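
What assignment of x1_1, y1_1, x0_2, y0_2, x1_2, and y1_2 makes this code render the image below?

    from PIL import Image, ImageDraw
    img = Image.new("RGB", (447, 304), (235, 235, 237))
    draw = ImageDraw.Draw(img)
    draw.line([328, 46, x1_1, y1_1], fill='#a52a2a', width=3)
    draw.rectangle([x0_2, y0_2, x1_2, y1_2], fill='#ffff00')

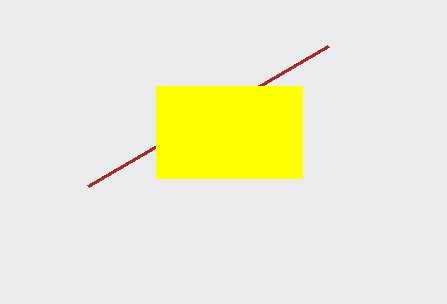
x1_1 = 88; y1_1 = 186; x0_2 = 156; y0_2 = 86; x1_2 = 302; y1_2 = 178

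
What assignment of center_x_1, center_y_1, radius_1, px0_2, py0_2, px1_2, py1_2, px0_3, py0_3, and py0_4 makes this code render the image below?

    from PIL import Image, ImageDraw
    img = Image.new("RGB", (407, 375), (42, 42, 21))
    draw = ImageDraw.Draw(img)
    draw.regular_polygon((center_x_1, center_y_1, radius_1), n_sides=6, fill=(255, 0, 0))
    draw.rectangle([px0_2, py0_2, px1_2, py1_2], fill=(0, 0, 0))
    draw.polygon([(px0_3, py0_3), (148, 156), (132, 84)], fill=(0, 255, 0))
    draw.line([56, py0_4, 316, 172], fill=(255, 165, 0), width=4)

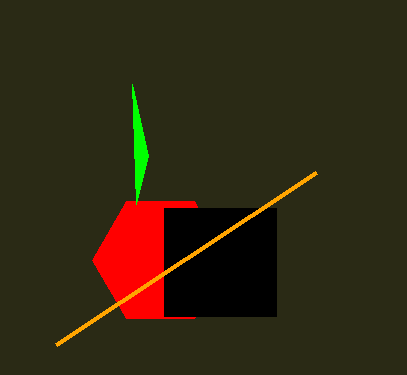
center_x_1 = 160, center_y_1 = 260, radius_1 = 68, px0_2 = 164, py0_2 = 208, px1_2 = 276, py1_2 = 316, px0_3 = 136, py0_3 = 204, py0_4 = 344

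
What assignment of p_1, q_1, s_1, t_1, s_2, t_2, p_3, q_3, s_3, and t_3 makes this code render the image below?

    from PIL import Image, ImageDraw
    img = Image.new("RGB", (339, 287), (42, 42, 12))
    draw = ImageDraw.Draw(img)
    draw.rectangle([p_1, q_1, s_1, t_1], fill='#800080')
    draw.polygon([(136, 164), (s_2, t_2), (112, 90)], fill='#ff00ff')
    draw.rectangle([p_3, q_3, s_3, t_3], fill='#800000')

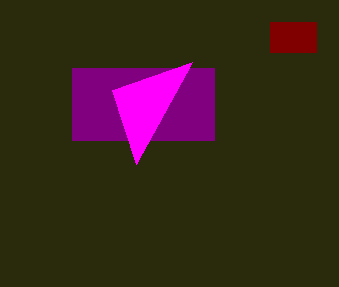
p_1 = 72; q_1 = 68; s_1 = 214; t_1 = 140; s_2 = 192; t_2 = 62; p_3 = 270; q_3 = 22; s_3 = 316; t_3 = 52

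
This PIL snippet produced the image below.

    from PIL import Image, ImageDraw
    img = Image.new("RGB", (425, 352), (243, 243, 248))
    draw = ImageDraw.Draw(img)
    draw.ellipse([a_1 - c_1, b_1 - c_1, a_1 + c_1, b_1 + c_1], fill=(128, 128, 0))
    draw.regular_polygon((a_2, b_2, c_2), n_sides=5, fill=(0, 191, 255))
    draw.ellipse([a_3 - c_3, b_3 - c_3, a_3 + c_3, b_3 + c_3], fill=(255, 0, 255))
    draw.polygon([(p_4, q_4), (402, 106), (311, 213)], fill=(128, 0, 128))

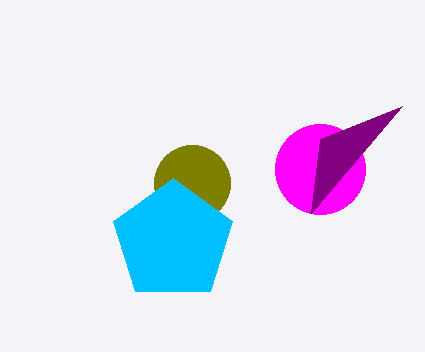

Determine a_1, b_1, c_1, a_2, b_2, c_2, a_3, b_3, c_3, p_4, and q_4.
a_1 = 192
b_1 = 183
c_1 = 38
a_2 = 173
b_2 = 241
c_2 = 63
a_3 = 320
b_3 = 169
c_3 = 45
p_4 = 320
q_4 = 139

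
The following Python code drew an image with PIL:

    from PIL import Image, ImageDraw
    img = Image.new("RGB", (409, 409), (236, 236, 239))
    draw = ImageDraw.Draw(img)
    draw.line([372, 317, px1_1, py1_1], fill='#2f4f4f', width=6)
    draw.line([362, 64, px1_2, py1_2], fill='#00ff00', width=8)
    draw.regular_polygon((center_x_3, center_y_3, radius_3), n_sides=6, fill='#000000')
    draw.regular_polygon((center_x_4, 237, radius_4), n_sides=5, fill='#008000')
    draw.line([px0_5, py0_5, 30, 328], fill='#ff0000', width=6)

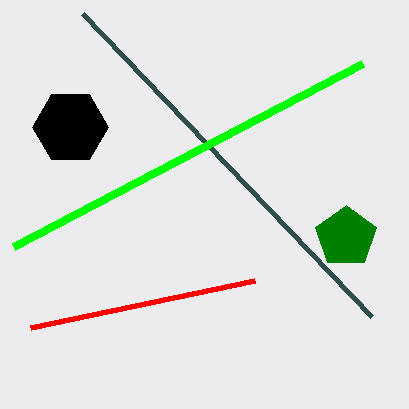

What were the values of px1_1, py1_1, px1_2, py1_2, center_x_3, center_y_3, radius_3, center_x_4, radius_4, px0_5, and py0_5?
px1_1 = 83
py1_1 = 14
px1_2 = 13
py1_2 = 247
center_x_3 = 70
center_y_3 = 127
radius_3 = 38
center_x_4 = 346
radius_4 = 32
px0_5 = 254
py0_5 = 281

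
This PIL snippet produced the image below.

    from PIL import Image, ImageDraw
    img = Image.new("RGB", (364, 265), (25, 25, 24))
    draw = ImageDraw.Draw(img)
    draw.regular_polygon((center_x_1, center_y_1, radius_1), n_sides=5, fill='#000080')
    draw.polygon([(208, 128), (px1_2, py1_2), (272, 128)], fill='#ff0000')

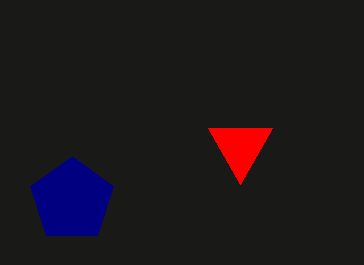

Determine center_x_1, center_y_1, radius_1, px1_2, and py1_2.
center_x_1 = 72
center_y_1 = 200
radius_1 = 44
px1_2 = 240
py1_2 = 184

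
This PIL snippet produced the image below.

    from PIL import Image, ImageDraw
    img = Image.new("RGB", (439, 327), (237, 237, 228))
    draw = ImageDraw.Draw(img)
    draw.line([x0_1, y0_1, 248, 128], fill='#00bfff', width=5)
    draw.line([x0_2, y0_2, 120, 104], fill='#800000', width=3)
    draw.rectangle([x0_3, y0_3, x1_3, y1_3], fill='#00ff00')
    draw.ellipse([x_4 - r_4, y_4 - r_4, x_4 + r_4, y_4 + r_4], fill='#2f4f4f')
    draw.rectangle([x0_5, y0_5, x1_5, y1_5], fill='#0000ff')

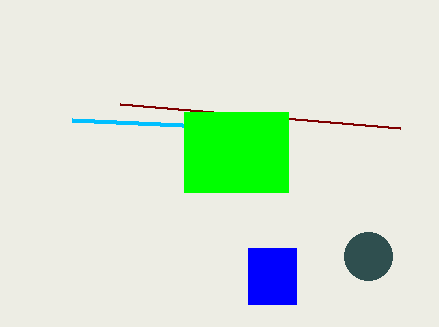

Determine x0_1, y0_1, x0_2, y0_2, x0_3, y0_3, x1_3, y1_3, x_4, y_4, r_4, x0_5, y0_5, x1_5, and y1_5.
x0_1 = 72, y0_1 = 120, x0_2 = 400, y0_2 = 128, x0_3 = 184, y0_3 = 112, x1_3 = 288, y1_3 = 192, x_4 = 368, y_4 = 256, r_4 = 24, x0_5 = 248, y0_5 = 248, x1_5 = 296, y1_5 = 304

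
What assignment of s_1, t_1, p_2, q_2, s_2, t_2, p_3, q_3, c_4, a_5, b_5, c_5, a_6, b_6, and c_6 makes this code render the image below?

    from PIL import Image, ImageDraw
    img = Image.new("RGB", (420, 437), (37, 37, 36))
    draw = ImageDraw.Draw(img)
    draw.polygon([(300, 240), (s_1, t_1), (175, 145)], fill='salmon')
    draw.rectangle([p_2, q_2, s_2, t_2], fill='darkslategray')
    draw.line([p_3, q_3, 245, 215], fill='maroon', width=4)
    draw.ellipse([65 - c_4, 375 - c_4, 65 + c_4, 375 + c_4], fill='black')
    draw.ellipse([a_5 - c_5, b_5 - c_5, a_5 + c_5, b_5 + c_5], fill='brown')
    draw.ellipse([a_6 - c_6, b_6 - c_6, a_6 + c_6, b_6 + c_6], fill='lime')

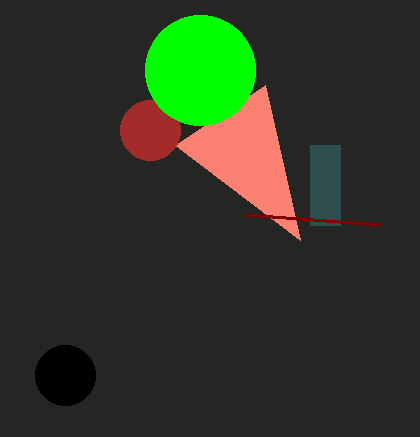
s_1 = 265, t_1 = 85, p_2 = 310, q_2 = 145, s_2 = 340, t_2 = 225, p_3 = 380, q_3 = 225, c_4 = 30, a_5 = 150, b_5 = 130, c_5 = 30, a_6 = 200, b_6 = 70, c_6 = 55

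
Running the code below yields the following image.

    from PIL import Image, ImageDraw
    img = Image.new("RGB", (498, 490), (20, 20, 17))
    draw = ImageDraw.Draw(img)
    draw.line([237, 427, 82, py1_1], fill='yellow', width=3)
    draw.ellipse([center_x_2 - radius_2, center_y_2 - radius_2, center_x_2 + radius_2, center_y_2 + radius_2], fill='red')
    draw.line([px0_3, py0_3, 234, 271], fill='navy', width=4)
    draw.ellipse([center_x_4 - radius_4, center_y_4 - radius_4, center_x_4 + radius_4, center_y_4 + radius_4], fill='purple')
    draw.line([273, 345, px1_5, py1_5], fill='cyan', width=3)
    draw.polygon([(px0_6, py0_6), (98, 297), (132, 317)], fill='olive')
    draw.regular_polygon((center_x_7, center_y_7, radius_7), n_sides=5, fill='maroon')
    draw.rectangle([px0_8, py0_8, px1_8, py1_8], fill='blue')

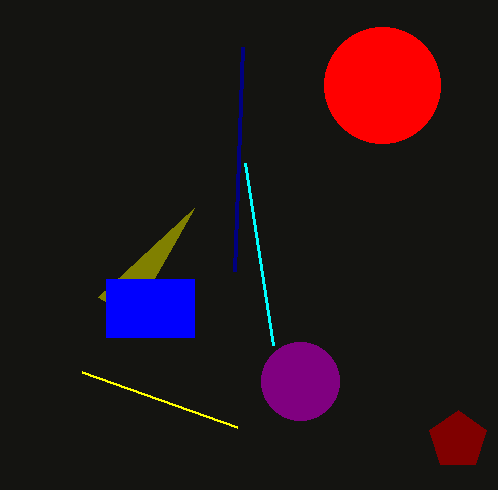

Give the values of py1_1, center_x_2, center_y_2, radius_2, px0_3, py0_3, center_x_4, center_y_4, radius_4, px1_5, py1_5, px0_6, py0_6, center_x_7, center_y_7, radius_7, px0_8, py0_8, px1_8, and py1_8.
py1_1 = 372
center_x_2 = 382
center_y_2 = 85
radius_2 = 58
px0_3 = 242
py0_3 = 47
center_x_4 = 300
center_y_4 = 381
radius_4 = 39
px1_5 = 245
py1_5 = 163
px0_6 = 194
py0_6 = 208
center_x_7 = 458
center_y_7 = 440
radius_7 = 30
px0_8 = 106
py0_8 = 279
px1_8 = 194
py1_8 = 337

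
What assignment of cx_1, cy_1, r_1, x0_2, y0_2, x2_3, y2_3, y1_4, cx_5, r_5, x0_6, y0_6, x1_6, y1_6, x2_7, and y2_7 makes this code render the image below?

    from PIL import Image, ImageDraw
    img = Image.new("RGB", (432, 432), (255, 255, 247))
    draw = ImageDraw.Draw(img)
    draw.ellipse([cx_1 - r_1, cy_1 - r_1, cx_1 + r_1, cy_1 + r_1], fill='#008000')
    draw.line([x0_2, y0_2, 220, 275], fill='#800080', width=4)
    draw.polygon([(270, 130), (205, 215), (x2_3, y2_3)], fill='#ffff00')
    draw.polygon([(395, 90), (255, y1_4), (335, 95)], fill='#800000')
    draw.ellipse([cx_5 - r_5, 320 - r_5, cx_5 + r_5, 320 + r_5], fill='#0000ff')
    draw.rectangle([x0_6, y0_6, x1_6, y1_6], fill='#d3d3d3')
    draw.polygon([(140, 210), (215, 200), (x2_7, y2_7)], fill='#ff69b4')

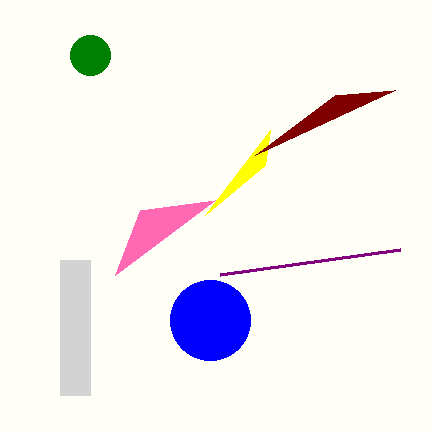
cx_1 = 90; cy_1 = 55; r_1 = 20; x0_2 = 400; y0_2 = 250; x2_3 = 265; y2_3 = 165; y1_4 = 155; cx_5 = 210; r_5 = 40; x0_6 = 60; y0_6 = 260; x1_6 = 90; y1_6 = 395; x2_7 = 115; y2_7 = 275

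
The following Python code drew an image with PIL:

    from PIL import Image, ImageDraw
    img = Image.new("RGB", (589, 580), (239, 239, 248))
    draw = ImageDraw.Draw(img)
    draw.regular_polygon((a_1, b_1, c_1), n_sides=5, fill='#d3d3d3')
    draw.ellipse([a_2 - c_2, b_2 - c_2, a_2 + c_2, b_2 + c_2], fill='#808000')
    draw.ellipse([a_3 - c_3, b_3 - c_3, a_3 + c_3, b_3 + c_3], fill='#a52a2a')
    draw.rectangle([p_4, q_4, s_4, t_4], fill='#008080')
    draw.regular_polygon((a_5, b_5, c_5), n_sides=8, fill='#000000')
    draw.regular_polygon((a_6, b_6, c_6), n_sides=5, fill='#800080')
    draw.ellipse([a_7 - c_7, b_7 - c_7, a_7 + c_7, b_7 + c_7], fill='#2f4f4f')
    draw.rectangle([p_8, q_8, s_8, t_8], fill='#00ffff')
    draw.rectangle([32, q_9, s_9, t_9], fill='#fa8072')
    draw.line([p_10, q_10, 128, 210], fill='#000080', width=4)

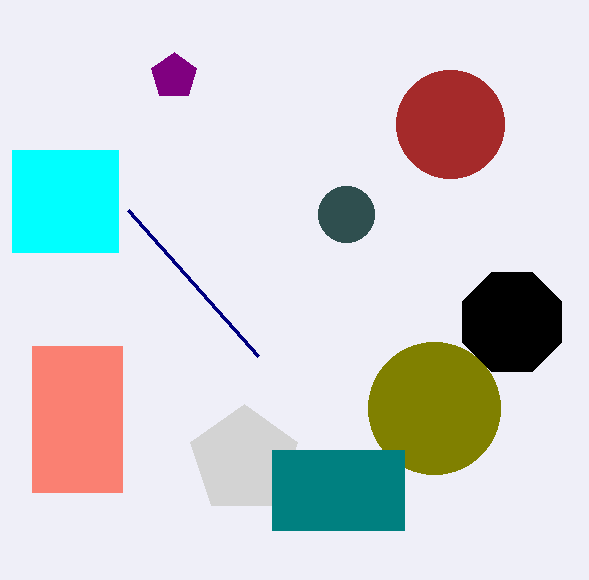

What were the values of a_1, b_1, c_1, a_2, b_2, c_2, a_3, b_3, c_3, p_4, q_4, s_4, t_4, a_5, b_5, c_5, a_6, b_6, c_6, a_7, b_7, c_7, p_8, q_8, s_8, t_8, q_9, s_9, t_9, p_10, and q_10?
a_1 = 244; b_1 = 460; c_1 = 56; a_2 = 434; b_2 = 408; c_2 = 66; a_3 = 450; b_3 = 124; c_3 = 54; p_4 = 272; q_4 = 450; s_4 = 404; t_4 = 530; a_5 = 512; b_5 = 322; c_5 = 54; a_6 = 174; b_6 = 76; c_6 = 24; a_7 = 346; b_7 = 214; c_7 = 28; p_8 = 12; q_8 = 150; s_8 = 118; t_8 = 252; q_9 = 346; s_9 = 122; t_9 = 492; p_10 = 258; q_10 = 356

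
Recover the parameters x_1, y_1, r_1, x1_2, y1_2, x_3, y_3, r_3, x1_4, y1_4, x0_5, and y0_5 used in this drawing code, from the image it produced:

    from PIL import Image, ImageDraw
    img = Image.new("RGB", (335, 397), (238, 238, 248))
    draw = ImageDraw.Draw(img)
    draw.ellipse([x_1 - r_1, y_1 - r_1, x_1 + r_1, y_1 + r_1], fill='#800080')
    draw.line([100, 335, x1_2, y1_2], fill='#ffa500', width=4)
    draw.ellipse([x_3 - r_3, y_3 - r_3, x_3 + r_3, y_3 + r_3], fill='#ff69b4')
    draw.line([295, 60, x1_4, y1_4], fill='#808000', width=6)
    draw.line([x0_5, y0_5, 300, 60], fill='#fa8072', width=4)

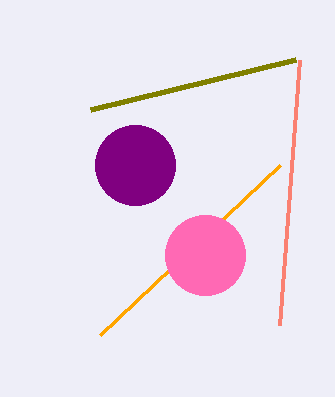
x_1 = 135, y_1 = 165, r_1 = 40, x1_2 = 280, y1_2 = 165, x_3 = 205, y_3 = 255, r_3 = 40, x1_4 = 90, y1_4 = 110, x0_5 = 280, y0_5 = 325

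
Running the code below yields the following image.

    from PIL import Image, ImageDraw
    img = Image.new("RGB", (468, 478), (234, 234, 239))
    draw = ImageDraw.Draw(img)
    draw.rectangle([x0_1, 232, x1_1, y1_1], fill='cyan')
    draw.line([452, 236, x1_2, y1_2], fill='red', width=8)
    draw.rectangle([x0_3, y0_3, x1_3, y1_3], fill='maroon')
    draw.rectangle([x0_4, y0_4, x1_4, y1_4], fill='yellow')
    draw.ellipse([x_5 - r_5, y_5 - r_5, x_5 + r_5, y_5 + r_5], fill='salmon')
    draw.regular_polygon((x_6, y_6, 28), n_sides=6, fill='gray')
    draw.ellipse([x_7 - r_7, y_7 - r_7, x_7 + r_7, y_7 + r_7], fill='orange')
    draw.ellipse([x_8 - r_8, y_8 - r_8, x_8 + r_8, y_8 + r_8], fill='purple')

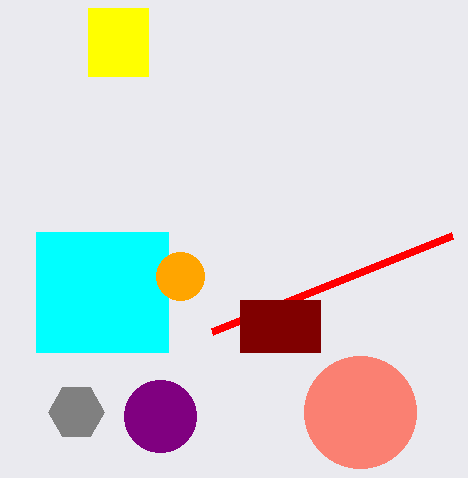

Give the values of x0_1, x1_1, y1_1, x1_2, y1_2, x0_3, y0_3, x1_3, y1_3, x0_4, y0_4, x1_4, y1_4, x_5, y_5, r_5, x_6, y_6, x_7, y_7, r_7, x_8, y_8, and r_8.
x0_1 = 36, x1_1 = 168, y1_1 = 352, x1_2 = 212, y1_2 = 332, x0_3 = 240, y0_3 = 300, x1_3 = 320, y1_3 = 352, x0_4 = 88, y0_4 = 8, x1_4 = 148, y1_4 = 76, x_5 = 360, y_5 = 412, r_5 = 56, x_6 = 76, y_6 = 412, x_7 = 180, y_7 = 276, r_7 = 24, x_8 = 160, y_8 = 416, r_8 = 36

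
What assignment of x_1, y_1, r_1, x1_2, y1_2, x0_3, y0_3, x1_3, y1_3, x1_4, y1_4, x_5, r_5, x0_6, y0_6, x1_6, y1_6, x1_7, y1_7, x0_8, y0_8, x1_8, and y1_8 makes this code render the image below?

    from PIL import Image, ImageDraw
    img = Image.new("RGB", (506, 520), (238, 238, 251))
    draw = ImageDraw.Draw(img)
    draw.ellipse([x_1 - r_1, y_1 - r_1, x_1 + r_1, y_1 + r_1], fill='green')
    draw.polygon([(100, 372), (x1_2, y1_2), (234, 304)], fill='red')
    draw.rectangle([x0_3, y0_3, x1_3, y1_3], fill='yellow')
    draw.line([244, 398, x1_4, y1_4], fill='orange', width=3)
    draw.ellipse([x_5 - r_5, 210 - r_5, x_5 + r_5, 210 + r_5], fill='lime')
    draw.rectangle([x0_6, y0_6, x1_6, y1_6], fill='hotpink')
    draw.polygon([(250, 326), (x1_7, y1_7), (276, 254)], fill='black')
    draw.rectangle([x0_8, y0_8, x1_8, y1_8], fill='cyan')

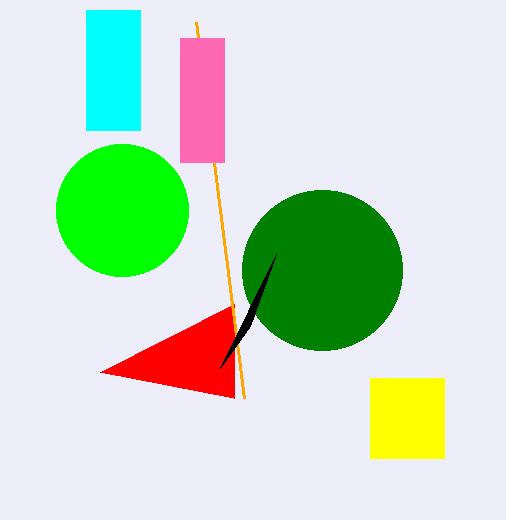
x_1 = 322; y_1 = 270; r_1 = 80; x1_2 = 234; y1_2 = 398; x0_3 = 370; y0_3 = 378; x1_3 = 444; y1_3 = 458; x1_4 = 196; y1_4 = 22; x_5 = 122; r_5 = 66; x0_6 = 180; y0_6 = 38; x1_6 = 224; y1_6 = 162; x1_7 = 220; y1_7 = 368; x0_8 = 86; y0_8 = 10; x1_8 = 140; y1_8 = 130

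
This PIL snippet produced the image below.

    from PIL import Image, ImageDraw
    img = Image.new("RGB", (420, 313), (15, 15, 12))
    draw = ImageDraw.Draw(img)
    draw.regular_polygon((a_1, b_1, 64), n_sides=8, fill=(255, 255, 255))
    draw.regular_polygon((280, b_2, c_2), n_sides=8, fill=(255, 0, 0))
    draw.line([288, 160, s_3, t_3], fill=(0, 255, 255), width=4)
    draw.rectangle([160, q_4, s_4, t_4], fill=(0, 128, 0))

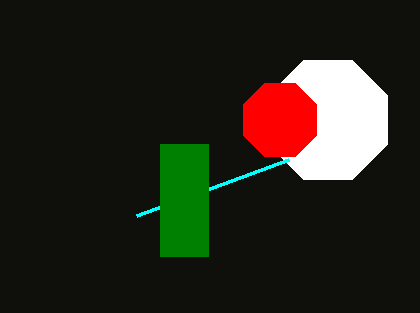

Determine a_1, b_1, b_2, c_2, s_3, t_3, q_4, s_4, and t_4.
a_1 = 328, b_1 = 120, b_2 = 120, c_2 = 40, s_3 = 136, t_3 = 216, q_4 = 144, s_4 = 208, t_4 = 256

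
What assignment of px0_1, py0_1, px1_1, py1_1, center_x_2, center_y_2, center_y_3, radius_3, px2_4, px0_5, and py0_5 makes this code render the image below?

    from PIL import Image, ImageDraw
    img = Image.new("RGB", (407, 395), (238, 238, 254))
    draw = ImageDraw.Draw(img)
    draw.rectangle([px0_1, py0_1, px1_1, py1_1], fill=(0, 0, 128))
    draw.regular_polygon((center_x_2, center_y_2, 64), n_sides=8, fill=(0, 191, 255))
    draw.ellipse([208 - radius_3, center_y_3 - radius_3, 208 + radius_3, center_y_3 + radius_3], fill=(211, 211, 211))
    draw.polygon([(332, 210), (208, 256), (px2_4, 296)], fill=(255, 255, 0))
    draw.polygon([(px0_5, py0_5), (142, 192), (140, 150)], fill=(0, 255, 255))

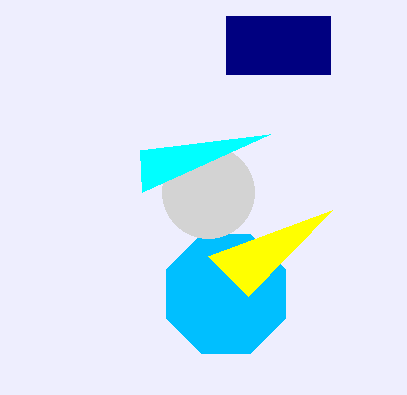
px0_1 = 226, py0_1 = 16, px1_1 = 330, py1_1 = 74, center_x_2 = 226, center_y_2 = 294, center_y_3 = 192, radius_3 = 46, px2_4 = 248, px0_5 = 270, py0_5 = 134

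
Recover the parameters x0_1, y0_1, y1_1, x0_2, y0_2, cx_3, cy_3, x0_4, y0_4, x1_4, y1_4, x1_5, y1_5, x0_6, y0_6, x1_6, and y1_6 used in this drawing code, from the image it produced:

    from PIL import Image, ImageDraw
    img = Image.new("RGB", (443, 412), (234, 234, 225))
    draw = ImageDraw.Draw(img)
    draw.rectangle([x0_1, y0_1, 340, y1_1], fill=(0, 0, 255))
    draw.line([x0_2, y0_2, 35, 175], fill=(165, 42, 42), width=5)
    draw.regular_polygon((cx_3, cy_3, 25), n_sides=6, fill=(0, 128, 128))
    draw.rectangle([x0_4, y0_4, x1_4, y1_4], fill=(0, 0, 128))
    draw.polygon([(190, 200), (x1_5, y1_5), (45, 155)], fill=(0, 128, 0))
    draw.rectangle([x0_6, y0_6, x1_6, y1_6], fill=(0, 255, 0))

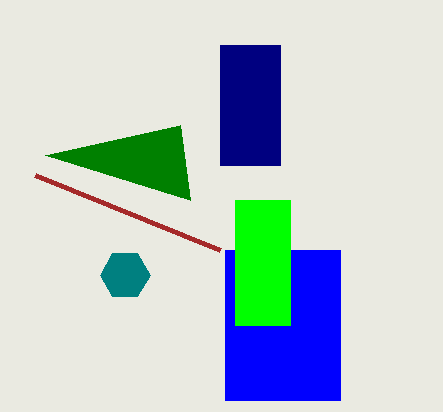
x0_1 = 225
y0_1 = 250
y1_1 = 400
x0_2 = 220
y0_2 = 250
cx_3 = 125
cy_3 = 275
x0_4 = 220
y0_4 = 45
x1_4 = 280
y1_4 = 165
x1_5 = 180
y1_5 = 125
x0_6 = 235
y0_6 = 200
x1_6 = 290
y1_6 = 325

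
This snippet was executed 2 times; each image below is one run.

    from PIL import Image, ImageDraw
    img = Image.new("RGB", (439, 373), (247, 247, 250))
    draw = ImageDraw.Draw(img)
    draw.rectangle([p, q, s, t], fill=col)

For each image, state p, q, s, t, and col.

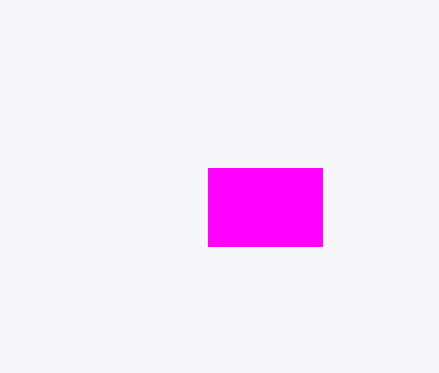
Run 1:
p = 208
q = 168
s = 322
t = 246
col = 'magenta'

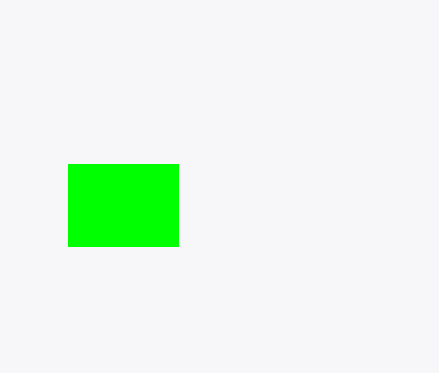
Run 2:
p = 68
q = 164
s = 178
t = 246
col = 'lime'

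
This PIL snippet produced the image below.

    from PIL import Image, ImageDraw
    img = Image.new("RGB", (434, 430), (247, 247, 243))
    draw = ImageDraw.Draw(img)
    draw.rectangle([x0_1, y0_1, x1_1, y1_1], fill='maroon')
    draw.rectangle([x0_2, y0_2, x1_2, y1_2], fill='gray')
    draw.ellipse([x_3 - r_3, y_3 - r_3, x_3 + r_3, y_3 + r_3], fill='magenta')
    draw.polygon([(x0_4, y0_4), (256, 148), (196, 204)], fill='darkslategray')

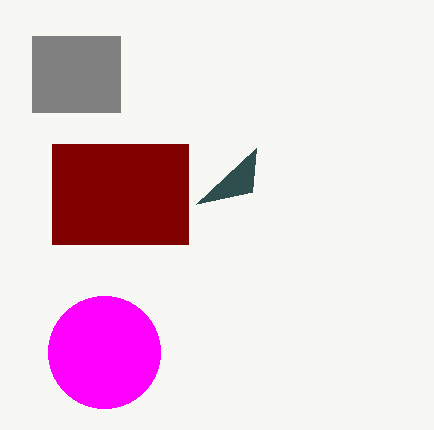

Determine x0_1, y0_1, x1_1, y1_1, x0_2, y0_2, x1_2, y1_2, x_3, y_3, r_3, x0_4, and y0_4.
x0_1 = 52, y0_1 = 144, x1_1 = 188, y1_1 = 244, x0_2 = 32, y0_2 = 36, x1_2 = 120, y1_2 = 112, x_3 = 104, y_3 = 352, r_3 = 56, x0_4 = 252, y0_4 = 192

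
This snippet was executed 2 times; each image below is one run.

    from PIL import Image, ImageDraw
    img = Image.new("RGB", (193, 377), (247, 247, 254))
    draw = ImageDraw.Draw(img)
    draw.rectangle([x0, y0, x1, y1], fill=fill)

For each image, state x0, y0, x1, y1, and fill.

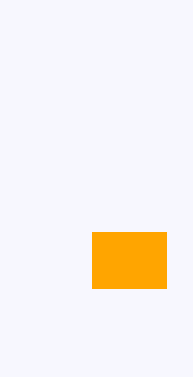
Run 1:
x0 = 92
y0 = 232
x1 = 166
y1 = 288
fill = 'orange'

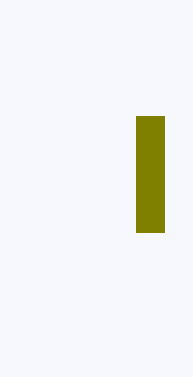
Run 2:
x0 = 136, y0 = 116, x1 = 164, y1 = 232, fill = 'olive'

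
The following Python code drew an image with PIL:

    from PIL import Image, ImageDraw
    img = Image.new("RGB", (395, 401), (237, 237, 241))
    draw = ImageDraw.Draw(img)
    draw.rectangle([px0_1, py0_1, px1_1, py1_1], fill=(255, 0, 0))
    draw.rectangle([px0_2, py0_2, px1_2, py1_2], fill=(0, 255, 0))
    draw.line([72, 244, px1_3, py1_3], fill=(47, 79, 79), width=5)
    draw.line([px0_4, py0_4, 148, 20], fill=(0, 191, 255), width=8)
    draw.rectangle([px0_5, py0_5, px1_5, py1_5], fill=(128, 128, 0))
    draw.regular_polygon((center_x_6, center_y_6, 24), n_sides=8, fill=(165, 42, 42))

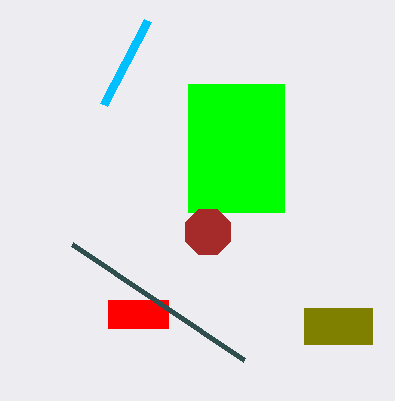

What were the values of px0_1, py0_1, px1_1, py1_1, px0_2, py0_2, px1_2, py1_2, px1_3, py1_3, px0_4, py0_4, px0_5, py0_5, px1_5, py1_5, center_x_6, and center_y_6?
px0_1 = 108; py0_1 = 300; px1_1 = 168; py1_1 = 328; px0_2 = 188; py0_2 = 84; px1_2 = 284; py1_2 = 212; px1_3 = 244; py1_3 = 360; px0_4 = 104; py0_4 = 104; px0_5 = 304; py0_5 = 308; px1_5 = 372; py1_5 = 344; center_x_6 = 208; center_y_6 = 232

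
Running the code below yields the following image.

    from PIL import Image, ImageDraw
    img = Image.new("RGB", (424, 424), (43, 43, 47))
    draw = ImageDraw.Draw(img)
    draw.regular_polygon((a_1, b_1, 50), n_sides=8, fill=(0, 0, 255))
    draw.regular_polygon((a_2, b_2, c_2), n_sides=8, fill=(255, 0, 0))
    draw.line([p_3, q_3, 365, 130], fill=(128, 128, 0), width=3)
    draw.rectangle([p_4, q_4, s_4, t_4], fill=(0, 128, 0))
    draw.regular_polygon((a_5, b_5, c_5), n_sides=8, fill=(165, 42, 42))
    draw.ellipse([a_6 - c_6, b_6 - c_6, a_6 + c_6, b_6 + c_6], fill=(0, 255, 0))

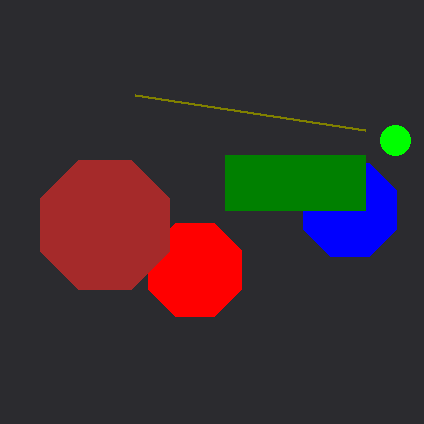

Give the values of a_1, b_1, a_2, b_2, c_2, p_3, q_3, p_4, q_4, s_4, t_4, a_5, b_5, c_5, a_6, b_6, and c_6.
a_1 = 350; b_1 = 210; a_2 = 195; b_2 = 270; c_2 = 50; p_3 = 135; q_3 = 95; p_4 = 225; q_4 = 155; s_4 = 365; t_4 = 210; a_5 = 105; b_5 = 225; c_5 = 70; a_6 = 395; b_6 = 140; c_6 = 15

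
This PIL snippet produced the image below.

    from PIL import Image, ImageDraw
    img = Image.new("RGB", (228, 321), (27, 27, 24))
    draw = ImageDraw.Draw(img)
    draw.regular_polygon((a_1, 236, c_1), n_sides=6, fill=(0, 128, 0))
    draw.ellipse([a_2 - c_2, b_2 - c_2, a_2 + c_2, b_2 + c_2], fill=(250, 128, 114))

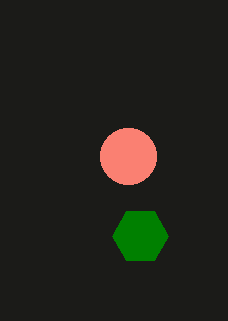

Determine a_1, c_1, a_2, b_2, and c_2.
a_1 = 140
c_1 = 28
a_2 = 128
b_2 = 156
c_2 = 28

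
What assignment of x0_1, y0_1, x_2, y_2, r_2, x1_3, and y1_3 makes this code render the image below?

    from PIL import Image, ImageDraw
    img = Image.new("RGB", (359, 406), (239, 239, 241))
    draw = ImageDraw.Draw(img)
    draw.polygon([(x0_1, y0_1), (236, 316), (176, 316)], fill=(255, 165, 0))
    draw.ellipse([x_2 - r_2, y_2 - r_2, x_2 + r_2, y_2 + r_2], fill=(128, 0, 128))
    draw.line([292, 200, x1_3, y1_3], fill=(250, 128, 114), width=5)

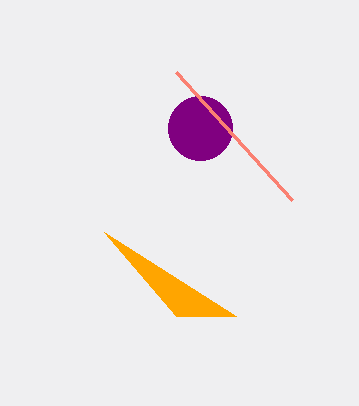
x0_1 = 104, y0_1 = 232, x_2 = 200, y_2 = 128, r_2 = 32, x1_3 = 176, y1_3 = 72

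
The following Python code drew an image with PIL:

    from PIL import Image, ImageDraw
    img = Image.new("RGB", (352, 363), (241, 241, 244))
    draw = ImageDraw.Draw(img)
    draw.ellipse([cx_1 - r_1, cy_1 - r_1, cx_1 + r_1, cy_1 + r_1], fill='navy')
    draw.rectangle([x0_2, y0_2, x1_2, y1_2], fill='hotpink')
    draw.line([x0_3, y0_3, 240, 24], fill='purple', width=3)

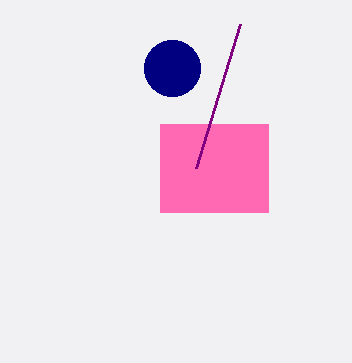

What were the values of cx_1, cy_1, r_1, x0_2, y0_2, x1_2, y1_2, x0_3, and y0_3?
cx_1 = 172
cy_1 = 68
r_1 = 28
x0_2 = 160
y0_2 = 124
x1_2 = 268
y1_2 = 212
x0_3 = 196
y0_3 = 168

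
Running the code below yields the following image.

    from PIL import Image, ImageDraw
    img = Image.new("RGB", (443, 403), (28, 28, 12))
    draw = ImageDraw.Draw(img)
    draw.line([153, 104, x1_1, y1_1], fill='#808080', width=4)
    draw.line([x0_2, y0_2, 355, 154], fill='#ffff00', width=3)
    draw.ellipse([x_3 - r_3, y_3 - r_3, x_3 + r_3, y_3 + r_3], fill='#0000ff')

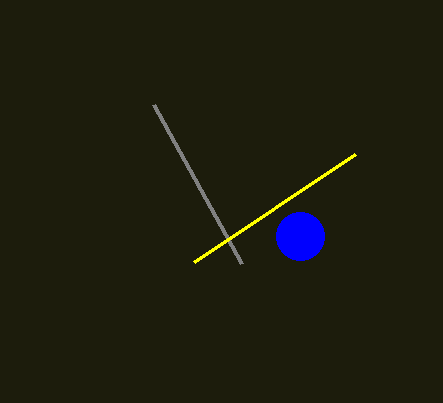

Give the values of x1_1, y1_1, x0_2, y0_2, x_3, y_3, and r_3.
x1_1 = 241; y1_1 = 263; x0_2 = 194; y0_2 = 262; x_3 = 300; y_3 = 236; r_3 = 24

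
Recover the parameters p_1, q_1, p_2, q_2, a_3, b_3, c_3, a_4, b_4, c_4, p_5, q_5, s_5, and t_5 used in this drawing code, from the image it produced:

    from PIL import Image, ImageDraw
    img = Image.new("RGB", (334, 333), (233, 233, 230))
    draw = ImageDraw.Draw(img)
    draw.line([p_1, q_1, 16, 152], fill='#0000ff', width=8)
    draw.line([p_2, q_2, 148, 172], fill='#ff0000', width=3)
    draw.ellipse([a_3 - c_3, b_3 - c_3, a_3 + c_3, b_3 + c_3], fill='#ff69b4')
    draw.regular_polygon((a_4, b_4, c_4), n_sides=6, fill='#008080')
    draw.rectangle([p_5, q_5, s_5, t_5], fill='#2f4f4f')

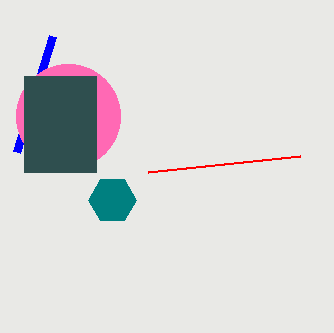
p_1 = 52
q_1 = 36
p_2 = 300
q_2 = 156
a_3 = 68
b_3 = 116
c_3 = 52
a_4 = 112
b_4 = 200
c_4 = 24
p_5 = 24
q_5 = 76
s_5 = 96
t_5 = 172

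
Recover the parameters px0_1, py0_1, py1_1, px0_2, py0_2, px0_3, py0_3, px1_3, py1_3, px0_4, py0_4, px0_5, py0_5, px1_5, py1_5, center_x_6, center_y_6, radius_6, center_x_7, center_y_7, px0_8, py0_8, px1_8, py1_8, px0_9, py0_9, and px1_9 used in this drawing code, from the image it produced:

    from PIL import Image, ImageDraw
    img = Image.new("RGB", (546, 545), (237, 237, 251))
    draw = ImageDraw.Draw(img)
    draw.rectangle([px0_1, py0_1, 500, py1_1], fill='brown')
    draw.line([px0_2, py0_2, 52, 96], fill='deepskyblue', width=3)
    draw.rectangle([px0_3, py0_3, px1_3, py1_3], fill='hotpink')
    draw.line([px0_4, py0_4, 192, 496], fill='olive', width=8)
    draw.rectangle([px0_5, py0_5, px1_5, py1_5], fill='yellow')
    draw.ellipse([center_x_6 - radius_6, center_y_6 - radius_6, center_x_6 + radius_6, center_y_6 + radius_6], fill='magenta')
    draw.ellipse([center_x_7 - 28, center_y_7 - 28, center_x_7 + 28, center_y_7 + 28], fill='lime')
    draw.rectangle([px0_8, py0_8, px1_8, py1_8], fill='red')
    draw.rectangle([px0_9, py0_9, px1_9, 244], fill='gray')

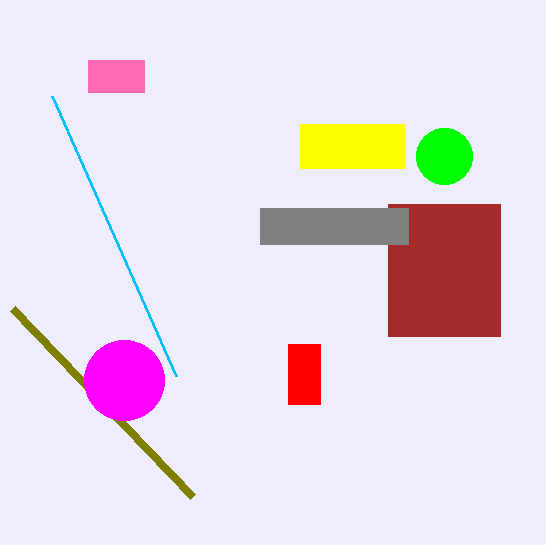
px0_1 = 388; py0_1 = 204; py1_1 = 336; px0_2 = 176; py0_2 = 376; px0_3 = 88; py0_3 = 60; px1_3 = 144; py1_3 = 92; px0_4 = 12; py0_4 = 308; px0_5 = 300; py0_5 = 124; px1_5 = 404; py1_5 = 168; center_x_6 = 124; center_y_6 = 380; radius_6 = 40; center_x_7 = 444; center_y_7 = 156; px0_8 = 288; py0_8 = 344; px1_8 = 320; py1_8 = 404; px0_9 = 260; py0_9 = 208; px1_9 = 408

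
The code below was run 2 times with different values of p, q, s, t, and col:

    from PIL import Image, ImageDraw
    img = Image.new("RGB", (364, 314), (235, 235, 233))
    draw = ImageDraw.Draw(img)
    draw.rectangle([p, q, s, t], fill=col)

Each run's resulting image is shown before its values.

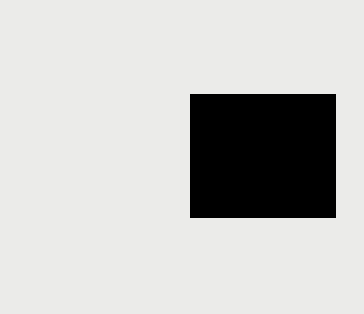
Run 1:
p = 190, q = 94, s = 335, t = 217, col = 'black'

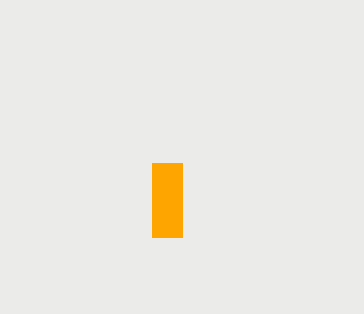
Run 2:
p = 152, q = 163, s = 182, t = 237, col = 'orange'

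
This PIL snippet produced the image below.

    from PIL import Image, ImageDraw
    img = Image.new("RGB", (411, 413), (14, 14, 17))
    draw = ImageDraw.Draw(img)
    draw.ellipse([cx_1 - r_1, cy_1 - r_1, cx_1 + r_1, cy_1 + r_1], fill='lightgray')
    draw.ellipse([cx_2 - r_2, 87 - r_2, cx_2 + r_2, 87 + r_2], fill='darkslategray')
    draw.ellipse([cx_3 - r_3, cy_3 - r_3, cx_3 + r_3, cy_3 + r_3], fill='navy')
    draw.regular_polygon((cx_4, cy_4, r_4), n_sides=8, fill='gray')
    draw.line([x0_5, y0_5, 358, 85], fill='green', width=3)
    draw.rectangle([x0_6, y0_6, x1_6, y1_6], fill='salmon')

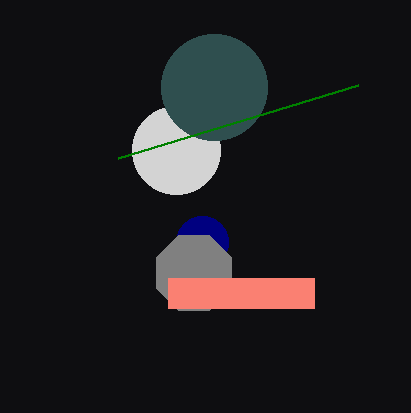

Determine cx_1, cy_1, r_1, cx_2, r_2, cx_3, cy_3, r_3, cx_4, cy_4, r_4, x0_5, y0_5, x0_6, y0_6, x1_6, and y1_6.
cx_1 = 176; cy_1 = 150; r_1 = 44; cx_2 = 214; r_2 = 53; cx_3 = 202; cy_3 = 242; r_3 = 26; cx_4 = 194; cy_4 = 273; r_4 = 41; x0_5 = 118; y0_5 = 158; x0_6 = 168; y0_6 = 278; x1_6 = 314; y1_6 = 308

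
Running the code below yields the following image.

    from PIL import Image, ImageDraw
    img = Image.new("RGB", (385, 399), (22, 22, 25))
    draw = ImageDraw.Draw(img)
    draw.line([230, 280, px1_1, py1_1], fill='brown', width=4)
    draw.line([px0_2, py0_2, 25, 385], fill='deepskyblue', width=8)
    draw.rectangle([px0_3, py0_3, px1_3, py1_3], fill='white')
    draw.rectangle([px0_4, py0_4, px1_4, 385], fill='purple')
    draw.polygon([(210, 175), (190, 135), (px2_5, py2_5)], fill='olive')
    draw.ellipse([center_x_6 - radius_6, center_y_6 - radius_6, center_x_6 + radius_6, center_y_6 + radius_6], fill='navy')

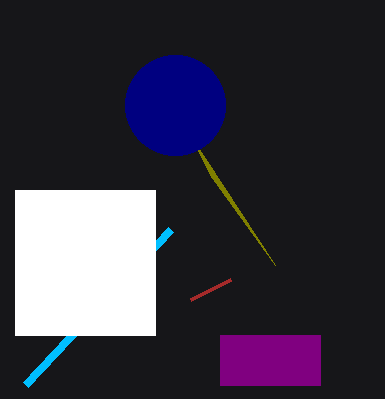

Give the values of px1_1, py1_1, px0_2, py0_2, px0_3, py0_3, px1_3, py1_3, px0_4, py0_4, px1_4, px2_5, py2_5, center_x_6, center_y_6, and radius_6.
px1_1 = 190; py1_1 = 300; px0_2 = 170; py0_2 = 230; px0_3 = 15; py0_3 = 190; px1_3 = 155; py1_3 = 335; px0_4 = 220; py0_4 = 335; px1_4 = 320; px2_5 = 275; py2_5 = 265; center_x_6 = 175; center_y_6 = 105; radius_6 = 50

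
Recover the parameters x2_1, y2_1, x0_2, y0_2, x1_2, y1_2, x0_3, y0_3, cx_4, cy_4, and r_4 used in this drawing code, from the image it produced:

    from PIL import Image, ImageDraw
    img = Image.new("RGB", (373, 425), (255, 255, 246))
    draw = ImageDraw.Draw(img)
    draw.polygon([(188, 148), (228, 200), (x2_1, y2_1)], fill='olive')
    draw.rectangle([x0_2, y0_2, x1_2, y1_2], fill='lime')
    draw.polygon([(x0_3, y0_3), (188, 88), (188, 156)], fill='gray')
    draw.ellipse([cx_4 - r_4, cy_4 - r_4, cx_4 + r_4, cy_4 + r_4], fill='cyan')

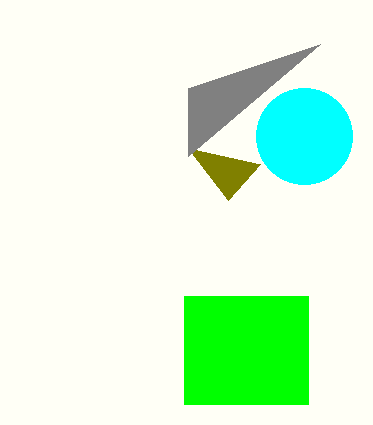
x2_1 = 260
y2_1 = 164
x0_2 = 184
y0_2 = 296
x1_2 = 308
y1_2 = 404
x0_3 = 320
y0_3 = 44
cx_4 = 304
cy_4 = 136
r_4 = 48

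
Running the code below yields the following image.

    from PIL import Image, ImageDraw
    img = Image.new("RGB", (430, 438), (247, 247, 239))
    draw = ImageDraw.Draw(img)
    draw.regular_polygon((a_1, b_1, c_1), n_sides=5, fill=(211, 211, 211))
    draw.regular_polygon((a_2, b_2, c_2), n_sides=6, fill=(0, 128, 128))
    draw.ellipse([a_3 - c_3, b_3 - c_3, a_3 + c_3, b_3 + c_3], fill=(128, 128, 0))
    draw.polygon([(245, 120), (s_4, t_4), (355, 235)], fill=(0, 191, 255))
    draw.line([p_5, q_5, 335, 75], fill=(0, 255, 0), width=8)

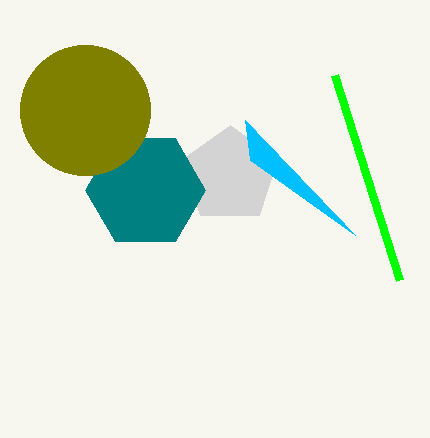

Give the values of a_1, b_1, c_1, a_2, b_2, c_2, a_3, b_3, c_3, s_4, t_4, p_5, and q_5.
a_1 = 230, b_1 = 175, c_1 = 50, a_2 = 145, b_2 = 190, c_2 = 60, a_3 = 85, b_3 = 110, c_3 = 65, s_4 = 250, t_4 = 160, p_5 = 400, q_5 = 280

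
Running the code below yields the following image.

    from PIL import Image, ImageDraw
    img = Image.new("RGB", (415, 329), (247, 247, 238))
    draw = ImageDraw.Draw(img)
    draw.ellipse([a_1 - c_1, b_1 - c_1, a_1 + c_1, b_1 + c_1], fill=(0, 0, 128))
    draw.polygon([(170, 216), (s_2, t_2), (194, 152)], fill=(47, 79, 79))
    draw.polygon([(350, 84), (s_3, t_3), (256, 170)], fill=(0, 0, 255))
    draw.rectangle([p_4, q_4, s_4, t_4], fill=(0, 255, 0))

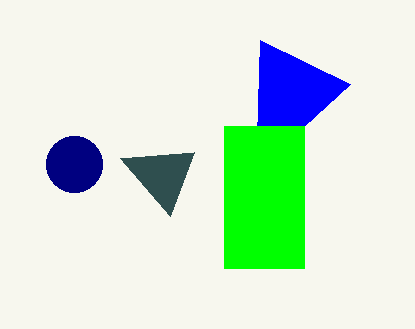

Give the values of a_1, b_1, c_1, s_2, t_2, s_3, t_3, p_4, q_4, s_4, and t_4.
a_1 = 74
b_1 = 164
c_1 = 28
s_2 = 120
t_2 = 158
s_3 = 260
t_3 = 40
p_4 = 224
q_4 = 126
s_4 = 304
t_4 = 268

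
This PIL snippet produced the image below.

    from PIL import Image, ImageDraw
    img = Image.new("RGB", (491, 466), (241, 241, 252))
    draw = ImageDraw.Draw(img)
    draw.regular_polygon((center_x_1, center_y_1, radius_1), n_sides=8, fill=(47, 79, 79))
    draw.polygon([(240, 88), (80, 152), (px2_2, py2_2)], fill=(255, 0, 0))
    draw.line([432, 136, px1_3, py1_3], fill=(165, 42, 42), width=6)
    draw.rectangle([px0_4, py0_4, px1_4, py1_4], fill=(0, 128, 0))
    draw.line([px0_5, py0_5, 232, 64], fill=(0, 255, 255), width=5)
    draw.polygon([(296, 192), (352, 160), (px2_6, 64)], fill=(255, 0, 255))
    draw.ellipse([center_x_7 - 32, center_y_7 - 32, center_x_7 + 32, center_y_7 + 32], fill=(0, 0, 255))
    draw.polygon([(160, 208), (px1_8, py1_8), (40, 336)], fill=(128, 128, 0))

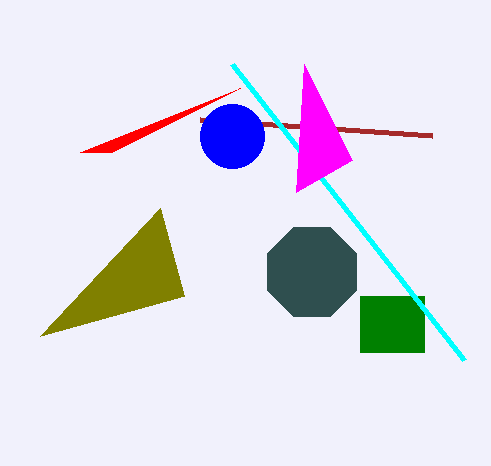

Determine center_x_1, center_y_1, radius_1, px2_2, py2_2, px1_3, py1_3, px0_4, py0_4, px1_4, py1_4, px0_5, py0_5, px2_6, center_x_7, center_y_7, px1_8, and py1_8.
center_x_1 = 312, center_y_1 = 272, radius_1 = 48, px2_2 = 112, py2_2 = 152, px1_3 = 200, py1_3 = 120, px0_4 = 360, py0_4 = 296, px1_4 = 424, py1_4 = 352, px0_5 = 464, py0_5 = 360, px2_6 = 304, center_x_7 = 232, center_y_7 = 136, px1_8 = 184, py1_8 = 296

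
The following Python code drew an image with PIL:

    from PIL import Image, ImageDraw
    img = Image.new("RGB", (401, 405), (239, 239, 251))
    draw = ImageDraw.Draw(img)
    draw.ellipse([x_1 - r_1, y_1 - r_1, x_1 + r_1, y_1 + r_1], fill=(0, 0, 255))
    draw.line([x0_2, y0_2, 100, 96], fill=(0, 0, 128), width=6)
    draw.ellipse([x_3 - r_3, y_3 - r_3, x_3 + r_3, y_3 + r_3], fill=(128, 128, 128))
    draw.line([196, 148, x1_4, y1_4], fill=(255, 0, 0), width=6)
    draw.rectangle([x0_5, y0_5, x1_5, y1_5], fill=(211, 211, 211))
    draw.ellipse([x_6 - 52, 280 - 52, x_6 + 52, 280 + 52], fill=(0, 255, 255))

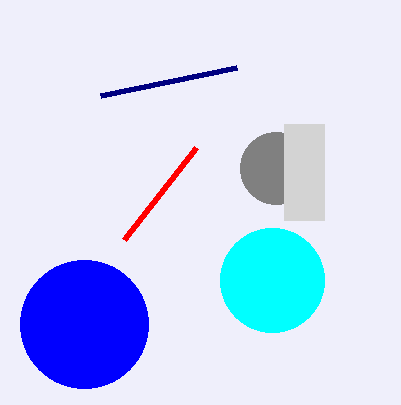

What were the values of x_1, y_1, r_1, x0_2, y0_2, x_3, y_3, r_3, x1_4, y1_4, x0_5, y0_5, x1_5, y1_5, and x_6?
x_1 = 84; y_1 = 324; r_1 = 64; x0_2 = 236; y0_2 = 68; x_3 = 276; y_3 = 168; r_3 = 36; x1_4 = 124; y1_4 = 240; x0_5 = 284; y0_5 = 124; x1_5 = 324; y1_5 = 220; x_6 = 272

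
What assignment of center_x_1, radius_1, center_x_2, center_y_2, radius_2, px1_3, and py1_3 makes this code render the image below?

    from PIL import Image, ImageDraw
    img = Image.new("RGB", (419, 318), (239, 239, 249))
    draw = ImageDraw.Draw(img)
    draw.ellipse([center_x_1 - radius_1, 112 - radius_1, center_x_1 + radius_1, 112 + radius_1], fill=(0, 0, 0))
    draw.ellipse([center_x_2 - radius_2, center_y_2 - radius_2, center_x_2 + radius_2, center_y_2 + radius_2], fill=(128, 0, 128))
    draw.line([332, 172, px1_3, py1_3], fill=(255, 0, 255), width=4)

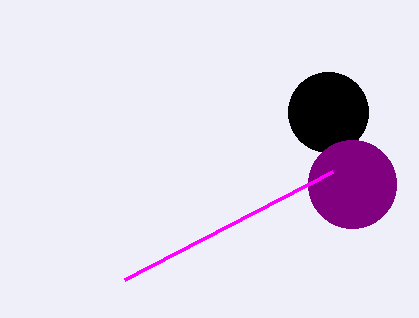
center_x_1 = 328; radius_1 = 40; center_x_2 = 352; center_y_2 = 184; radius_2 = 44; px1_3 = 124; py1_3 = 280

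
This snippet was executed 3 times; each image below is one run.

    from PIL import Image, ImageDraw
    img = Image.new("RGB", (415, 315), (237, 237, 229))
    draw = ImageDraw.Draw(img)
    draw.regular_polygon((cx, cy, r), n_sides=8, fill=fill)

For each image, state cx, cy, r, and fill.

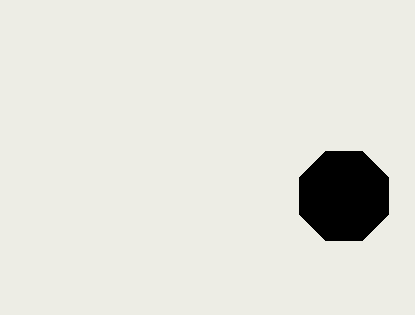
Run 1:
cx = 344; cy = 196; r = 48; fill = 'black'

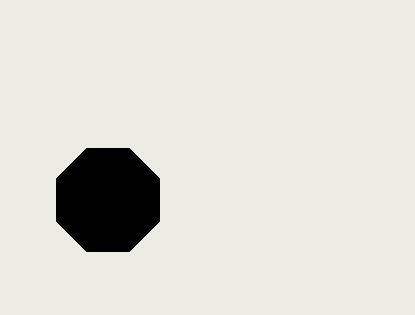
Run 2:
cx = 108, cy = 200, r = 56, fill = 'black'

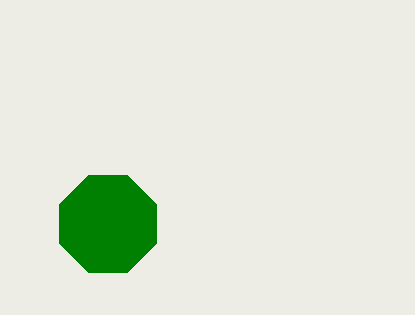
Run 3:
cx = 108, cy = 224, r = 52, fill = 'green'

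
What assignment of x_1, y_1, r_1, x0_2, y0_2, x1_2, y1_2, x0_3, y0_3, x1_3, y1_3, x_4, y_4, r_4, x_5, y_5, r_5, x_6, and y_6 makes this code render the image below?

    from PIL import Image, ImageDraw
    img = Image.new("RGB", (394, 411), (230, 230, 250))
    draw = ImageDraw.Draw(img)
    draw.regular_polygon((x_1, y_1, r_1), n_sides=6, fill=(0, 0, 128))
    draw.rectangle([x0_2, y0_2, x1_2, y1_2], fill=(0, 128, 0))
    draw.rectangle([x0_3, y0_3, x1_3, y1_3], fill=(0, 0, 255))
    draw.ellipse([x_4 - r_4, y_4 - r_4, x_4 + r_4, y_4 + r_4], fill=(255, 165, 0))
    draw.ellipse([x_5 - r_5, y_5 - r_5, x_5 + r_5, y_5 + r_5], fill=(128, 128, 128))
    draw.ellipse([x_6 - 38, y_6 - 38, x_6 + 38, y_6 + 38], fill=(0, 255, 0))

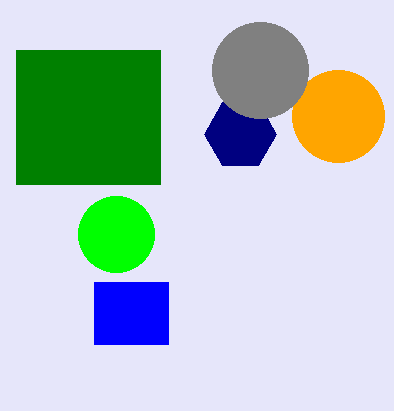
x_1 = 240; y_1 = 134; r_1 = 36; x0_2 = 16; y0_2 = 50; x1_2 = 160; y1_2 = 184; x0_3 = 94; y0_3 = 282; x1_3 = 168; y1_3 = 344; x_4 = 338; y_4 = 116; r_4 = 46; x_5 = 260; y_5 = 70; r_5 = 48; x_6 = 116; y_6 = 234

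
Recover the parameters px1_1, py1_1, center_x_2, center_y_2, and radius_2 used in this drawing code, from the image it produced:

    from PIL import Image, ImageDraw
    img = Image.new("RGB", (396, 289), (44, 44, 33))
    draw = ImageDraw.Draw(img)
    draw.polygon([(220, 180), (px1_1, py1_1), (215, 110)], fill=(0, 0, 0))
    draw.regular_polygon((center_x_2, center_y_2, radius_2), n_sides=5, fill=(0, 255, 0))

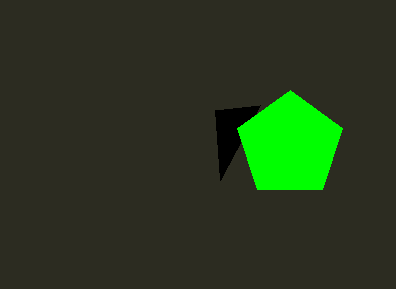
px1_1 = 260
py1_1 = 105
center_x_2 = 290
center_y_2 = 145
radius_2 = 55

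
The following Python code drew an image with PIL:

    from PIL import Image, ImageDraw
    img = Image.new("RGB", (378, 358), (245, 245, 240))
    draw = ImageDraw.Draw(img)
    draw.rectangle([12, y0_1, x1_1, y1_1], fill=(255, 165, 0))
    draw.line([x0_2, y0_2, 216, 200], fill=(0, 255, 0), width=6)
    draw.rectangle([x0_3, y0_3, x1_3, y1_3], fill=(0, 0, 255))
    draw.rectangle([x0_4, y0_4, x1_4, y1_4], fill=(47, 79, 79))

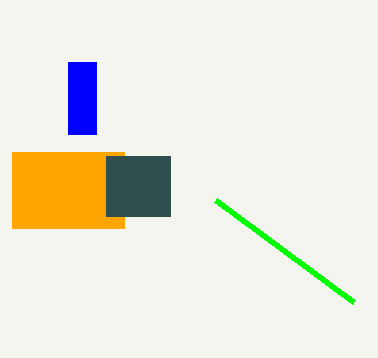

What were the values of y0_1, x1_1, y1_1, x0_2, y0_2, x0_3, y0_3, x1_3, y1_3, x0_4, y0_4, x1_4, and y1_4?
y0_1 = 152
x1_1 = 124
y1_1 = 228
x0_2 = 354
y0_2 = 302
x0_3 = 68
y0_3 = 62
x1_3 = 96
y1_3 = 134
x0_4 = 106
y0_4 = 156
x1_4 = 170
y1_4 = 216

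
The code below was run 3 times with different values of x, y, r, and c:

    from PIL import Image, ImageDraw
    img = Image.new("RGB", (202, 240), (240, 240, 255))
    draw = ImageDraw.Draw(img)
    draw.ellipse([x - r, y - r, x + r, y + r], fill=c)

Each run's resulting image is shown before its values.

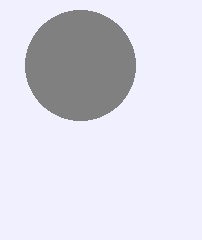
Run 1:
x = 80
y = 65
r = 55
c = 'gray'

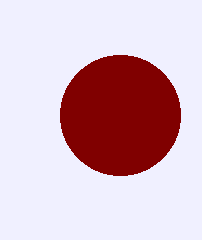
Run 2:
x = 120
y = 115
r = 60
c = 'maroon'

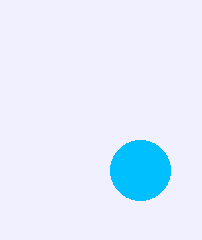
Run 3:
x = 140
y = 170
r = 30
c = 'deepskyblue'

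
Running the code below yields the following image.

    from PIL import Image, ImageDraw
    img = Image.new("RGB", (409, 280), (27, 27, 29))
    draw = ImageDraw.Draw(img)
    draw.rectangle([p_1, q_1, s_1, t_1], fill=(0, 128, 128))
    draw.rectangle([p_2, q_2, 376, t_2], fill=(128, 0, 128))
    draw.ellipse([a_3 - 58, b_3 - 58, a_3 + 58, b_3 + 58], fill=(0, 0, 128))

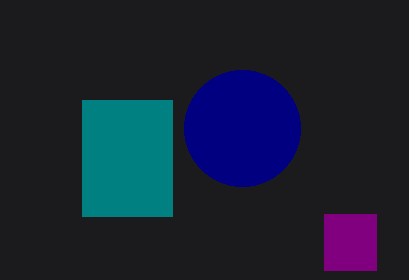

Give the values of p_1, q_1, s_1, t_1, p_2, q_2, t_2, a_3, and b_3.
p_1 = 82; q_1 = 100; s_1 = 172; t_1 = 216; p_2 = 324; q_2 = 214; t_2 = 270; a_3 = 242; b_3 = 128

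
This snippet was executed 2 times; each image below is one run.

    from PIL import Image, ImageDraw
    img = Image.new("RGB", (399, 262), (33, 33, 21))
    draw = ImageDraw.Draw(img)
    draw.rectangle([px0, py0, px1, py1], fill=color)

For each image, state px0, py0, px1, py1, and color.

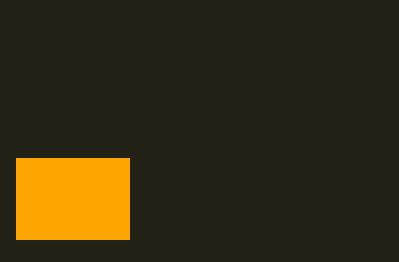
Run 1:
px0 = 16; py0 = 158; px1 = 129; py1 = 239; color = 'orange'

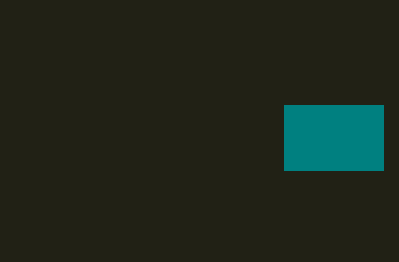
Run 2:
px0 = 284; py0 = 105; px1 = 383; py1 = 170; color = 'teal'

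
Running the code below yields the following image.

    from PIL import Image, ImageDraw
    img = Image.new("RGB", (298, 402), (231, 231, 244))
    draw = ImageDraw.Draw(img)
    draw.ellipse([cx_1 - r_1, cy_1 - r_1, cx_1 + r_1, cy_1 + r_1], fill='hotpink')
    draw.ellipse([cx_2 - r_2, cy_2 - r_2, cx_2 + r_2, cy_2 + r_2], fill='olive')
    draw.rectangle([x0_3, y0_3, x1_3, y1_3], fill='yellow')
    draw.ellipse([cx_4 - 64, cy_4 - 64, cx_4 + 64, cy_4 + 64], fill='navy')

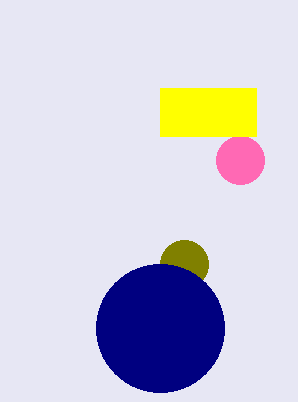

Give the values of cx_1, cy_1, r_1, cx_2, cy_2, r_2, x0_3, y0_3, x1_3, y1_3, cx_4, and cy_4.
cx_1 = 240
cy_1 = 160
r_1 = 24
cx_2 = 184
cy_2 = 264
r_2 = 24
x0_3 = 160
y0_3 = 88
x1_3 = 256
y1_3 = 136
cx_4 = 160
cy_4 = 328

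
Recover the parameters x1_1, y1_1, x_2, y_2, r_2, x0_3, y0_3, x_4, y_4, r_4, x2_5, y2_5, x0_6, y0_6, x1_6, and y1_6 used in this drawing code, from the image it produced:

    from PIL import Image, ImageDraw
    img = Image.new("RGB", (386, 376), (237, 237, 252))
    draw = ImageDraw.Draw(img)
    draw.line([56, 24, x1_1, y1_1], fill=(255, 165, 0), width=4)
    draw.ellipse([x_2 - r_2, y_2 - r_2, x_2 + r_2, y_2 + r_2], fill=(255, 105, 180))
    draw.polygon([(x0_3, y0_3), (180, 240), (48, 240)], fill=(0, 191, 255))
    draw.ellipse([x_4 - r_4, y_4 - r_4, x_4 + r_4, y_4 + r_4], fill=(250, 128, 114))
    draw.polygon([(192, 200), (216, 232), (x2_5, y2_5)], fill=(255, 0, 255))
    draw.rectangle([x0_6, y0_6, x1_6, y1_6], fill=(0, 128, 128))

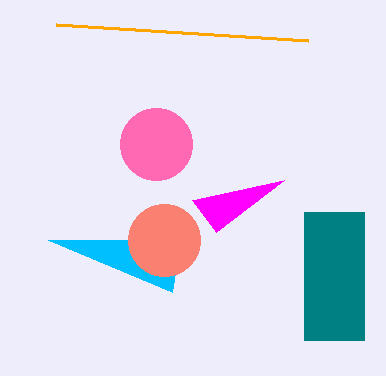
x1_1 = 308, y1_1 = 40, x_2 = 156, y_2 = 144, r_2 = 36, x0_3 = 172, y0_3 = 292, x_4 = 164, y_4 = 240, r_4 = 36, x2_5 = 284, y2_5 = 180, x0_6 = 304, y0_6 = 212, x1_6 = 364, y1_6 = 340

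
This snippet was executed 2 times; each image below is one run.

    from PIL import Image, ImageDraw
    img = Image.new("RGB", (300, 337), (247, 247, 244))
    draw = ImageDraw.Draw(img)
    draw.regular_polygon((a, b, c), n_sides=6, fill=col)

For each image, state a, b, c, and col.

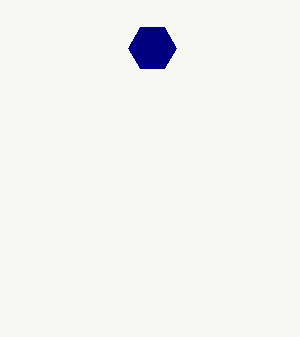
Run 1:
a = 152, b = 48, c = 24, col = 'navy'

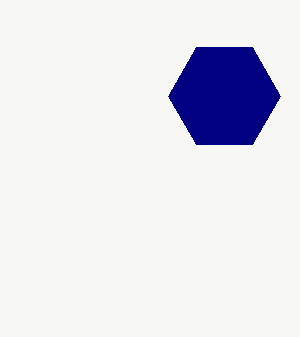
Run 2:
a = 224; b = 96; c = 56; col = 'navy'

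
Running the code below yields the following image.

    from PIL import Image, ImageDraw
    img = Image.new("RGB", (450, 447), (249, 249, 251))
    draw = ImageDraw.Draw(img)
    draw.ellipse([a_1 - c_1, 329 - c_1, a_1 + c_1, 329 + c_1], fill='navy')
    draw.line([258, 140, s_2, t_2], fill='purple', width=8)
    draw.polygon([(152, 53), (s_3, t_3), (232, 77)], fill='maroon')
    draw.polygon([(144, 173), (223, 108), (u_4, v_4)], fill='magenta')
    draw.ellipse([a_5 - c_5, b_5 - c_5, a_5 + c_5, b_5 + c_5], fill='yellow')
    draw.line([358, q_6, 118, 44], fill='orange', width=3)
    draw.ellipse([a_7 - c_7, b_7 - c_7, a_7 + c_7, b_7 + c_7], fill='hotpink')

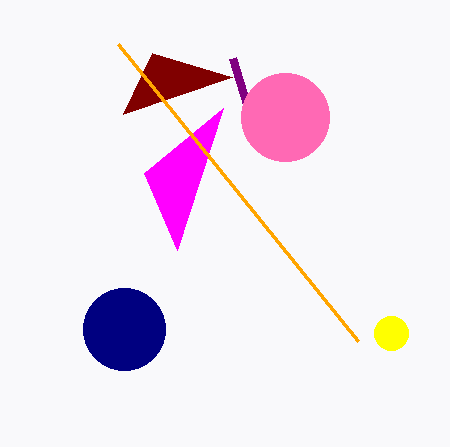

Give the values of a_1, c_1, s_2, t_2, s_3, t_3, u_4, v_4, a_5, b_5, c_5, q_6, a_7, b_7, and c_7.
a_1 = 124, c_1 = 41, s_2 = 233, t_2 = 58, s_3 = 123, t_3 = 114, u_4 = 177, v_4 = 250, a_5 = 391, b_5 = 333, c_5 = 17, q_6 = 341, a_7 = 285, b_7 = 117, c_7 = 44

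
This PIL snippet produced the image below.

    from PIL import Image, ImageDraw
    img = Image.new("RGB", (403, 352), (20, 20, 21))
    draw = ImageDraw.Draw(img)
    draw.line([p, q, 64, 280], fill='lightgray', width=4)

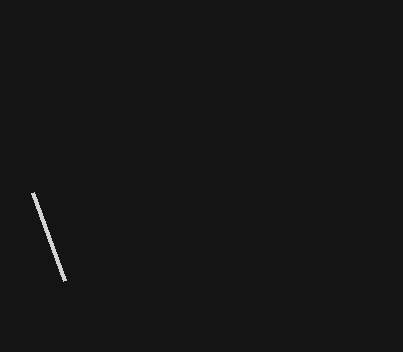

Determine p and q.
p = 32, q = 192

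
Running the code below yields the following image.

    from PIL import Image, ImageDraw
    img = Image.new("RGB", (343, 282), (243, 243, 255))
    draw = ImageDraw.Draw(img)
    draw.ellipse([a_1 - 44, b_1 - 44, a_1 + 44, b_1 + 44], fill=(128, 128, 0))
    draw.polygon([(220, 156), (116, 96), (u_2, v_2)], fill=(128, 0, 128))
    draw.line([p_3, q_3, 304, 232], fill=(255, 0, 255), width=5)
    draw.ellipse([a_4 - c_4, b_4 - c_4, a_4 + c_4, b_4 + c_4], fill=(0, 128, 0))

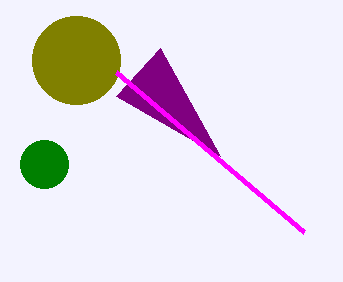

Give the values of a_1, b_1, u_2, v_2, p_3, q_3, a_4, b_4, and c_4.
a_1 = 76; b_1 = 60; u_2 = 160; v_2 = 48; p_3 = 116; q_3 = 72; a_4 = 44; b_4 = 164; c_4 = 24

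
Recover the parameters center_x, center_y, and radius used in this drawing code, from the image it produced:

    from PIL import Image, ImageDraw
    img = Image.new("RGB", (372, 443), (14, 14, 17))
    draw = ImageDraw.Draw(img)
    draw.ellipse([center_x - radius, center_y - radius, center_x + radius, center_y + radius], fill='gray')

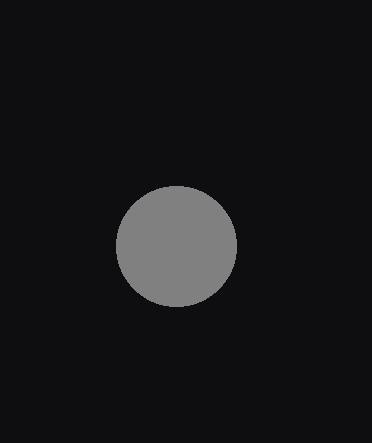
center_x = 176, center_y = 246, radius = 60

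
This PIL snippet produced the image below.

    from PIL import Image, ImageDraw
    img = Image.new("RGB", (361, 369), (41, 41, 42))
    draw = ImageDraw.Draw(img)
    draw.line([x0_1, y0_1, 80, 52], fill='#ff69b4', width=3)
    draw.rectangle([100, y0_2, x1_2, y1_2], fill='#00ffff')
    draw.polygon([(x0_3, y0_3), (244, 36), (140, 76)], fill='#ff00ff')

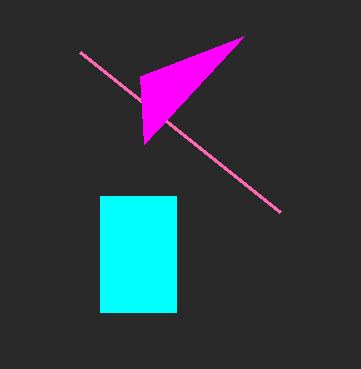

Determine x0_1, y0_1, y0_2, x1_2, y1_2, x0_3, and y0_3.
x0_1 = 280
y0_1 = 212
y0_2 = 196
x1_2 = 176
y1_2 = 312
x0_3 = 144
y0_3 = 144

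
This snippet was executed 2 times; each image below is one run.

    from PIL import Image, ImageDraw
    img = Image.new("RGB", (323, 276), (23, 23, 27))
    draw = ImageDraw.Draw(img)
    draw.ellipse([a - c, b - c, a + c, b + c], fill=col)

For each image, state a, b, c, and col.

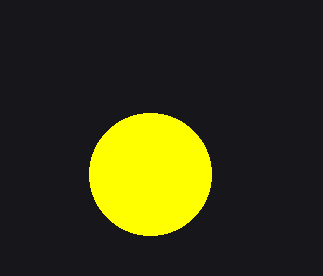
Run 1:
a = 150, b = 174, c = 61, col = 'yellow'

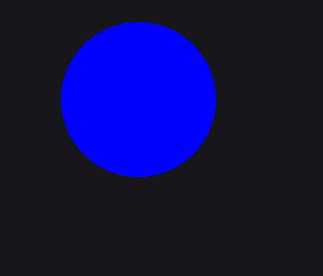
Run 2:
a = 138, b = 99, c = 77, col = 'blue'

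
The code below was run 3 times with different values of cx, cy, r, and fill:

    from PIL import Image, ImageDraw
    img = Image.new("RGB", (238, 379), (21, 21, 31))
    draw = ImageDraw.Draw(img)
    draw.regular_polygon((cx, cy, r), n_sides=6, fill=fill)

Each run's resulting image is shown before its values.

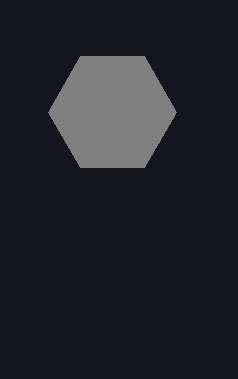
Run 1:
cx = 112; cy = 112; r = 64; fill = 'gray'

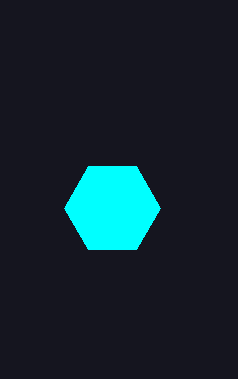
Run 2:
cx = 112, cy = 208, r = 48, fill = 'cyan'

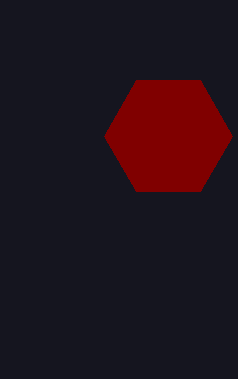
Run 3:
cx = 168, cy = 136, r = 64, fill = 'maroon'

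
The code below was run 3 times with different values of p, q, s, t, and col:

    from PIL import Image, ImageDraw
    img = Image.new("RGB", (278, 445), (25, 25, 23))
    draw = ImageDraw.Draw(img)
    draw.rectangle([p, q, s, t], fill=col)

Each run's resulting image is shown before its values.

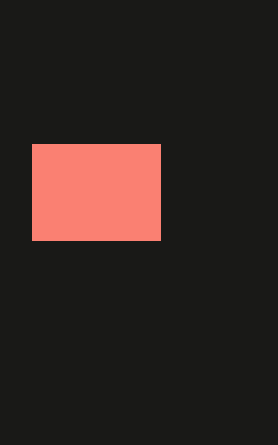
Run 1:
p = 32
q = 144
s = 160
t = 240
col = 'salmon'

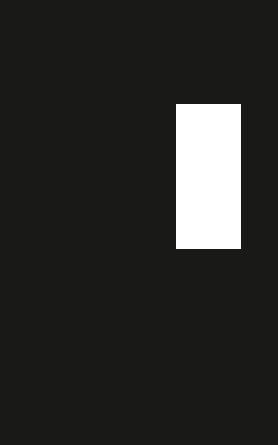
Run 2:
p = 176
q = 104
s = 240
t = 248
col = 'white'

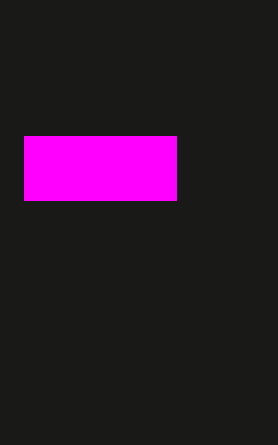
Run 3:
p = 24; q = 136; s = 176; t = 200; col = 'magenta'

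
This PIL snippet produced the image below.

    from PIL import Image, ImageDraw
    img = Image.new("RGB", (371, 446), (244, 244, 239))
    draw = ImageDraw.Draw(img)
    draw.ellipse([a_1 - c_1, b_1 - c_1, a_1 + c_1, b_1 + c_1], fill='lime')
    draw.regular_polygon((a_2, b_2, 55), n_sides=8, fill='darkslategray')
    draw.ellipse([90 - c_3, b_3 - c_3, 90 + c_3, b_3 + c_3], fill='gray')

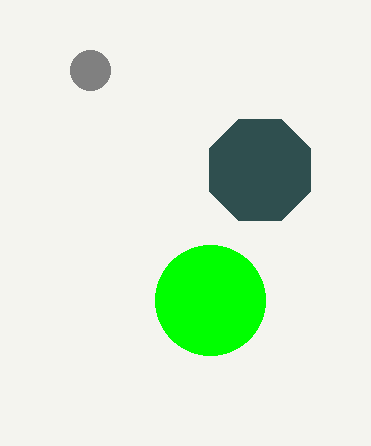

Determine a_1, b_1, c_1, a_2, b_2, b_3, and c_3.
a_1 = 210, b_1 = 300, c_1 = 55, a_2 = 260, b_2 = 170, b_3 = 70, c_3 = 20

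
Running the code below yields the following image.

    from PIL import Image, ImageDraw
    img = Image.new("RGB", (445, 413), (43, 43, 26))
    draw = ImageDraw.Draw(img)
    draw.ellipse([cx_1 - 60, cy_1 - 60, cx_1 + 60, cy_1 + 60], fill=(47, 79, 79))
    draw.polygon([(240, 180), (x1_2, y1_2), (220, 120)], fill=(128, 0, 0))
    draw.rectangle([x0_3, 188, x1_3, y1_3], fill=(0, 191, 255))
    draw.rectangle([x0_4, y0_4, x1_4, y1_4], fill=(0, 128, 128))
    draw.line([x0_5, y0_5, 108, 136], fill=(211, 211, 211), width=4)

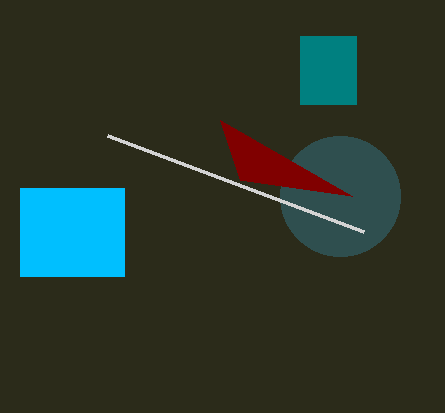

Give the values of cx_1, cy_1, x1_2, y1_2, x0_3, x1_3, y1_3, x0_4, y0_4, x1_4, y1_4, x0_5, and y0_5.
cx_1 = 340, cy_1 = 196, x1_2 = 352, y1_2 = 196, x0_3 = 20, x1_3 = 124, y1_3 = 276, x0_4 = 300, y0_4 = 36, x1_4 = 356, y1_4 = 104, x0_5 = 364, y0_5 = 232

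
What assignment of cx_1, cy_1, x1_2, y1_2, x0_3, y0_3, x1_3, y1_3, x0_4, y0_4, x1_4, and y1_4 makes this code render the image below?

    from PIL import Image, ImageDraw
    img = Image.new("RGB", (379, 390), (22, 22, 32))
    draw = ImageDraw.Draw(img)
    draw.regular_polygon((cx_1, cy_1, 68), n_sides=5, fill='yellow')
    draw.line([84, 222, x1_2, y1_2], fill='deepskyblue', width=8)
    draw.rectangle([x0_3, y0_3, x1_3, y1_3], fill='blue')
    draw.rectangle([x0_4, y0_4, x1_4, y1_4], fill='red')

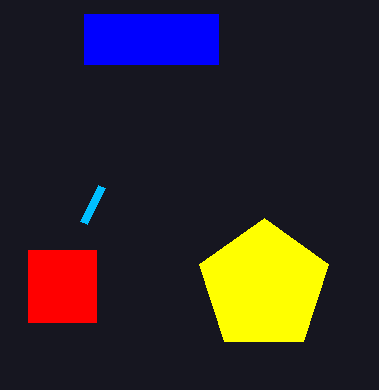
cx_1 = 264
cy_1 = 286
x1_2 = 102
y1_2 = 186
x0_3 = 84
y0_3 = 14
x1_3 = 218
y1_3 = 64
x0_4 = 28
y0_4 = 250
x1_4 = 96
y1_4 = 322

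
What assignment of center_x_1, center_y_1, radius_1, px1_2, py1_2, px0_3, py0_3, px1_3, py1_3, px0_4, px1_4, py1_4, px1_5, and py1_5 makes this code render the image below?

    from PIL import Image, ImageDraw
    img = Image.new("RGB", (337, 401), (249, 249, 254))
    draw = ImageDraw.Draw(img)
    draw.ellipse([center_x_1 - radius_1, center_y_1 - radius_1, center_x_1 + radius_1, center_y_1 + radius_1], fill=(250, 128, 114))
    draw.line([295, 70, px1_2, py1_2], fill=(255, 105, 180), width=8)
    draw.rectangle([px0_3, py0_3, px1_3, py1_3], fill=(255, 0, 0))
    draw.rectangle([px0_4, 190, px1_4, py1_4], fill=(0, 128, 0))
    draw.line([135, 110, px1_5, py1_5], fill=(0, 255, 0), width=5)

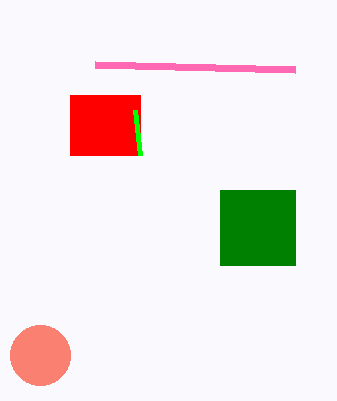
center_x_1 = 40
center_y_1 = 355
radius_1 = 30
px1_2 = 95
py1_2 = 65
px0_3 = 70
py0_3 = 95
px1_3 = 140
py1_3 = 155
px0_4 = 220
px1_4 = 295
py1_4 = 265
px1_5 = 140
py1_5 = 155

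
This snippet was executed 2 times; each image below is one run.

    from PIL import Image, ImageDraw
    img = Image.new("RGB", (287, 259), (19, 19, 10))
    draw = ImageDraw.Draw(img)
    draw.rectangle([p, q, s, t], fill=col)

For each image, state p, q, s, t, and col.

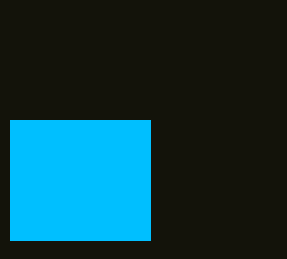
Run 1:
p = 10, q = 120, s = 150, t = 240, col = 'deepskyblue'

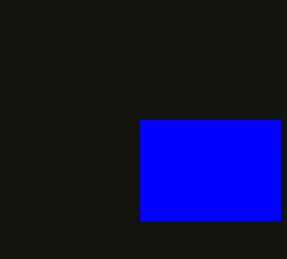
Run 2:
p = 140, q = 120, s = 280, t = 220, col = 'blue'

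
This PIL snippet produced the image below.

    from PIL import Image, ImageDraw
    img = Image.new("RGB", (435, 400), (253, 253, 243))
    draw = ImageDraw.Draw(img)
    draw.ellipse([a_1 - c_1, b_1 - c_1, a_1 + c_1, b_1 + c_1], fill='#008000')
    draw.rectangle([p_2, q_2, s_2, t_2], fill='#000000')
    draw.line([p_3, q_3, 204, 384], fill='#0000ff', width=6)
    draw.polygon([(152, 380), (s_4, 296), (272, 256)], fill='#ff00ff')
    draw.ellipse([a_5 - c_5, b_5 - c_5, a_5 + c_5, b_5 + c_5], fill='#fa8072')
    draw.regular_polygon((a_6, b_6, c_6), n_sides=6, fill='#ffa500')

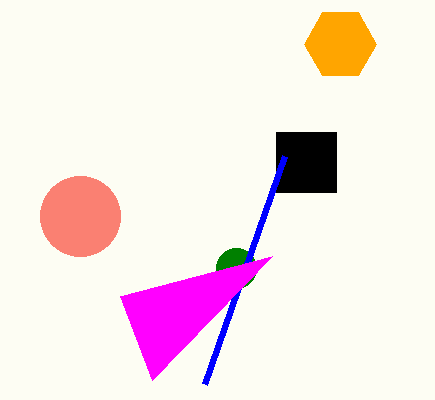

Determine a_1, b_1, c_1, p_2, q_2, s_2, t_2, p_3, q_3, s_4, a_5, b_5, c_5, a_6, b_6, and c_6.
a_1 = 236, b_1 = 268, c_1 = 20, p_2 = 276, q_2 = 132, s_2 = 336, t_2 = 192, p_3 = 284, q_3 = 156, s_4 = 120, a_5 = 80, b_5 = 216, c_5 = 40, a_6 = 340, b_6 = 44, c_6 = 36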